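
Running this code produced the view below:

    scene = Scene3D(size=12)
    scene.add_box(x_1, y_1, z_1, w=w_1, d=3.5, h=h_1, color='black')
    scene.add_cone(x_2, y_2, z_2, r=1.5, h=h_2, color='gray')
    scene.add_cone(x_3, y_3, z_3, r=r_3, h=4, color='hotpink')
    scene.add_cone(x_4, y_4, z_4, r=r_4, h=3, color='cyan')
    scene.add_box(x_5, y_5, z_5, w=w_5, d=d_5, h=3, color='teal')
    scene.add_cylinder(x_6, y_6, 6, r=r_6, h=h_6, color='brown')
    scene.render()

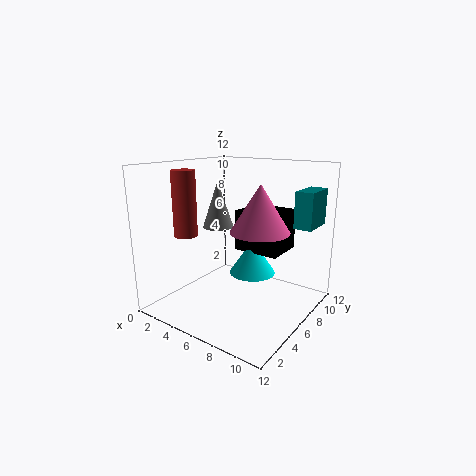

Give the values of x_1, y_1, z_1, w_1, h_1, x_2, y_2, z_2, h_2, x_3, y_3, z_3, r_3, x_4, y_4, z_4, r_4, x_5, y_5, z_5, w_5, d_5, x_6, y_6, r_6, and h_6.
x_1 = 5; y_1 = 7; z_1 = 4.5; w_1 = 4; h_1 = 3.5; x_2 = 1.5; y_2 = 9; z_2 = 5.5; h_2 = 4.5; x_3 = 7.5; y_3 = 7; z_3 = 6.5; r_3 = 2.5; x_4 = 6.5; y_4 = 7.5; z_4 = 2.5; r_4 = 2; x_5 = 10; y_5 = 8; z_5 = 7; w_5 = 1.5; d_5 = 3; x_6 = 2; y_6 = 4; r_6 = 1; h_6 = 5.5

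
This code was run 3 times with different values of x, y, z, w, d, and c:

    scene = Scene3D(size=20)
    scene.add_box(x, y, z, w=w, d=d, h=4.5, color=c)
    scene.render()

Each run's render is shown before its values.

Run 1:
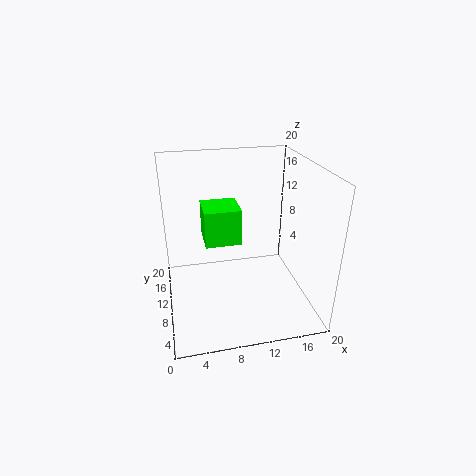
x = 5; y = 5.5; z = 11.5; w = 4.5; d = 4.5; c = 'lime'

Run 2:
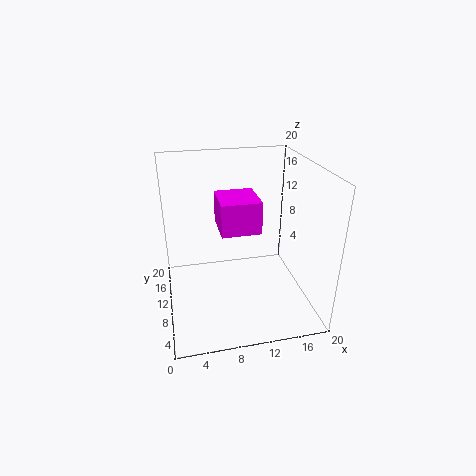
x = 7.5; y = 8.5; z = 11; w = 5.5; d = 6; c = 'magenta'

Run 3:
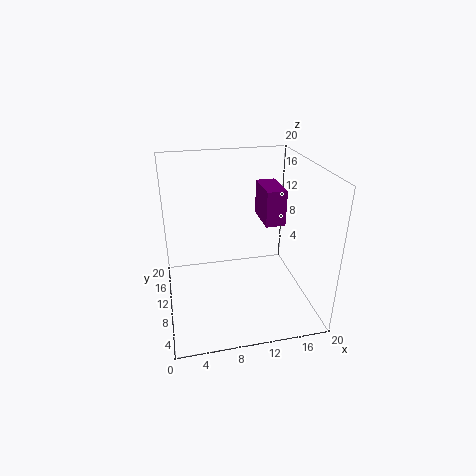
x = 12.5; y = 5.5; z = 13.5; w = 2.5; d = 5; c = 'purple'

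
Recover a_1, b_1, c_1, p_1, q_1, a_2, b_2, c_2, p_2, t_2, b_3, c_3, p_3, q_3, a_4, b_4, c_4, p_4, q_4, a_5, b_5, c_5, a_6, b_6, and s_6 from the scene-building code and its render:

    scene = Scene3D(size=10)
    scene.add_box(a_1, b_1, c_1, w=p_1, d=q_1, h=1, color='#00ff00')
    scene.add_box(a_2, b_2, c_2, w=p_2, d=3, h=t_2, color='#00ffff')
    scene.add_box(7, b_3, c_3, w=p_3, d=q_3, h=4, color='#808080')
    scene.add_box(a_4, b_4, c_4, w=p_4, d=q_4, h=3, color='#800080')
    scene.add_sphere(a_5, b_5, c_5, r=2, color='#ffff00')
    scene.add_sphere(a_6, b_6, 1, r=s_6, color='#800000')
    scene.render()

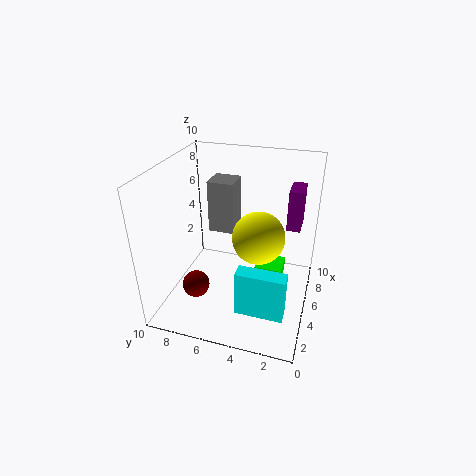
a_1 = 6, b_1 = 2, c_1 = 1, p_1 = 2, q_1 = 2, a_2 = 1, b_2 = 1, c_2 = 2, p_2 = 1, t_2 = 3, b_3 = 6, c_3 = 4, p_3 = 2, q_3 = 2, a_4 = 7, b_4 = 1, c_4 = 5, p_4 = 2, q_4 = 1, a_5 = 7, b_5 = 4, c_5 = 4, a_6 = 4, b_6 = 8, s_6 = 1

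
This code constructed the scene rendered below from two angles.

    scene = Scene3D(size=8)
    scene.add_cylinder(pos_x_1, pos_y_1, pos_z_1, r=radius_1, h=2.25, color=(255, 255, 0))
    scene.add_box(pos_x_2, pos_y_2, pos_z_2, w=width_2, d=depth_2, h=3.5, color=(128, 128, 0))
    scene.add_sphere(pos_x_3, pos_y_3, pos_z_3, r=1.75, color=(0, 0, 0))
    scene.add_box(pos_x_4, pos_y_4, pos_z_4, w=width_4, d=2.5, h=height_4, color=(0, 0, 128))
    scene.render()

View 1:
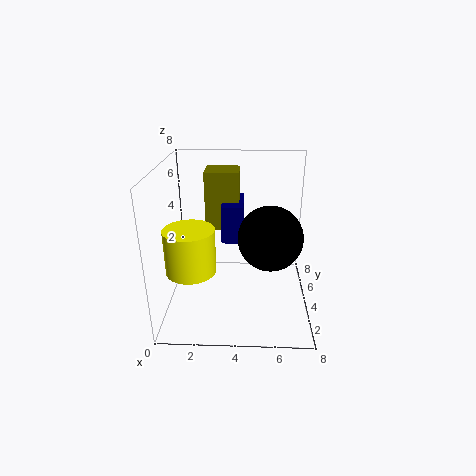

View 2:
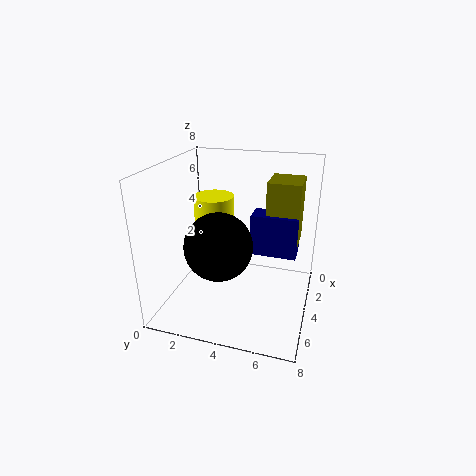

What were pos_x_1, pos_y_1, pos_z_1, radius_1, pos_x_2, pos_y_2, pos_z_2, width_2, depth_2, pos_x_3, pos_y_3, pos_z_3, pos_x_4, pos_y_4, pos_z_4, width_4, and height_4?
pos_x_1 = 1.75
pos_y_1 = 1.75
pos_z_1 = 3.25
radius_1 = 1.25
pos_x_2 = 2
pos_y_2 = 5.5
pos_z_2 = 3.75
width_2 = 2
depth_2 = 1.75
pos_x_3 = 5.75
pos_y_3 = 3.5
pos_z_3 = 4.25
pos_x_4 = 3
pos_y_4 = 4.75
pos_z_4 = 3.25
width_4 = 1.25
height_4 = 2.25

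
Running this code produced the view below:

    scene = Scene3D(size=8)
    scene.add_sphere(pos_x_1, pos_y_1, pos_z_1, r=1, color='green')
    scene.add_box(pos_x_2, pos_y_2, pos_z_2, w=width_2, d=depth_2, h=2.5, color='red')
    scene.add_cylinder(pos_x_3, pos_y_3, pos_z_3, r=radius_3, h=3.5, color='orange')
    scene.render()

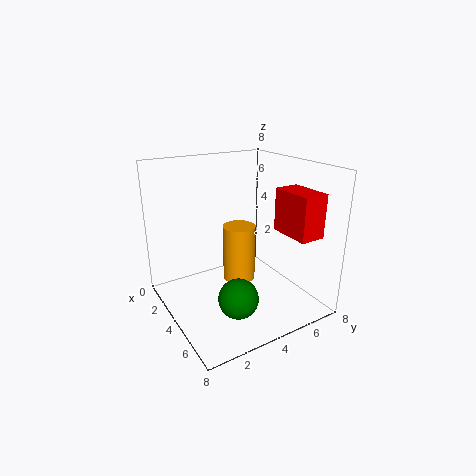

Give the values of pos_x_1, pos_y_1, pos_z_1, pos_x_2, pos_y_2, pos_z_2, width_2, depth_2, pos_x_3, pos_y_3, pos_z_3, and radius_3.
pos_x_1 = 6.5
pos_y_1 = 2.5
pos_z_1 = 2
pos_x_2 = 4
pos_y_2 = 6.5
pos_z_2 = 4
width_2 = 2.5
depth_2 = 1.5
pos_x_3 = 2.5
pos_y_3 = 5
pos_z_3 = 0.5
radius_3 = 1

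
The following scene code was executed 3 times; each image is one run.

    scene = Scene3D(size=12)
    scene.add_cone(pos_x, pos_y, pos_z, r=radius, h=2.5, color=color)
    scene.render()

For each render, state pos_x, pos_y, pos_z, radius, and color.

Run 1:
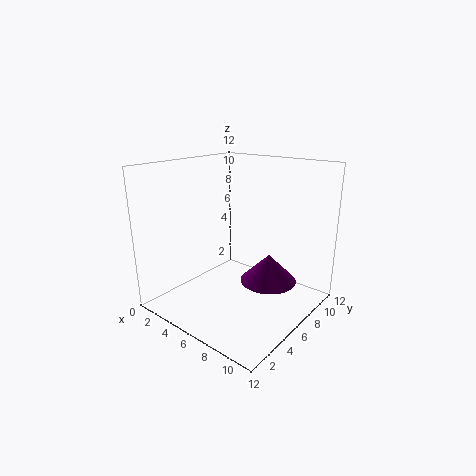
pos_x = 7.5, pos_y = 8.5, pos_z = 1.5, radius = 2.5, color = 'purple'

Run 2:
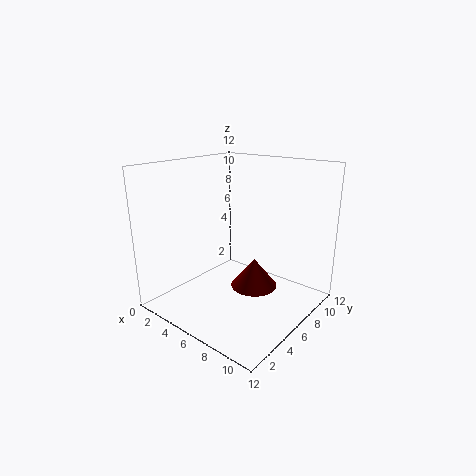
pos_x = 7, pos_y = 7, pos_z = 1.5, radius = 2, color = 'maroon'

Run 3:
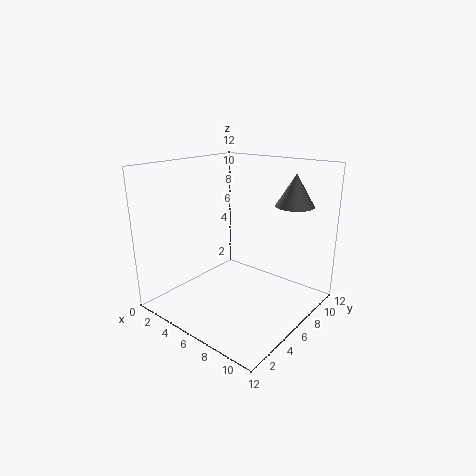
pos_x = 10, pos_y = 8, pos_z = 9, radius = 1.5, color = 'gray'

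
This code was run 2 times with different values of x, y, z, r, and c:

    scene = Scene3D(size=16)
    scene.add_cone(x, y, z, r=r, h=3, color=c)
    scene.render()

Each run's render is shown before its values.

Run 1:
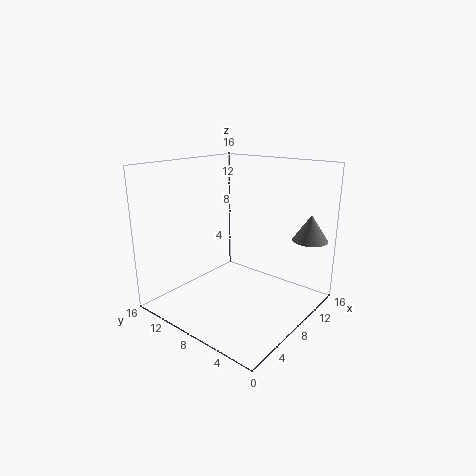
x = 13.5
y = 2
z = 7.5
r = 2
c = 'gray'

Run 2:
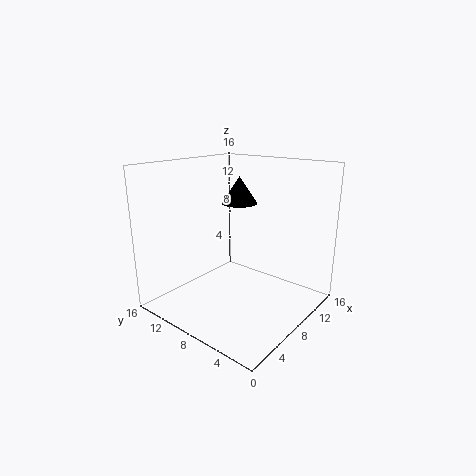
x = 9.5
y = 9
z = 11.5
r = 2
c = 'black'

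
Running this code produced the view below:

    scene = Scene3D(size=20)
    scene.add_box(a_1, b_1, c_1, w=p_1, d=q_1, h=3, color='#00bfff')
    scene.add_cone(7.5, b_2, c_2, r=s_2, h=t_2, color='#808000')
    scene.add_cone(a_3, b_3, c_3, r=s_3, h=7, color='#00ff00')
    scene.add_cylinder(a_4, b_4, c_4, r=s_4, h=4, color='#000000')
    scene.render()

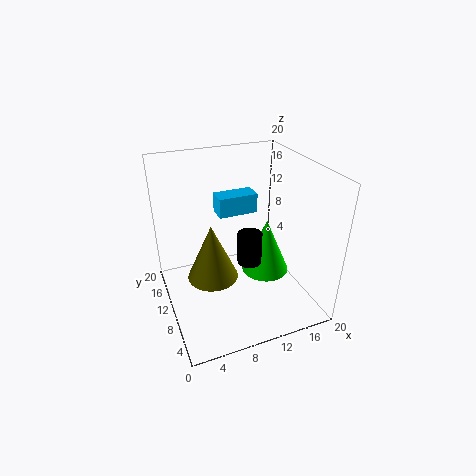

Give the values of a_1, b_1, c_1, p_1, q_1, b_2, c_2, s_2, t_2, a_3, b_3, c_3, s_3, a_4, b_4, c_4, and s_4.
a_1 = 9
b_1 = 14.5
c_1 = 11
p_1 = 6
q_1 = 3
b_2 = 14.5
c_2 = 1
s_2 = 4
t_2 = 9
a_3 = 12
b_3 = 5.5
c_3 = 7.5
s_3 = 3
a_4 = 9.5
b_4 = 5
c_4 = 9.5
s_4 = 1.5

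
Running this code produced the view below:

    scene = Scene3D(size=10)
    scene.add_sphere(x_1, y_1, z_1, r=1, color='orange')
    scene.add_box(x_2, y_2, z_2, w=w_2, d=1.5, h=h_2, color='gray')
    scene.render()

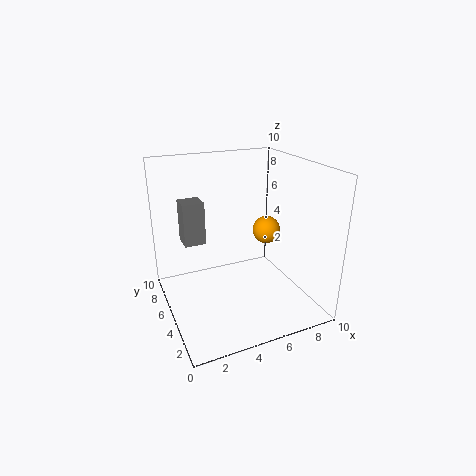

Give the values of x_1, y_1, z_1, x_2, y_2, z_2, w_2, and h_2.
x_1 = 7.5; y_1 = 5.5; z_1 = 5; x_2 = 1.5; y_2 = 6; z_2 = 4.5; w_2 = 1.5; h_2 = 3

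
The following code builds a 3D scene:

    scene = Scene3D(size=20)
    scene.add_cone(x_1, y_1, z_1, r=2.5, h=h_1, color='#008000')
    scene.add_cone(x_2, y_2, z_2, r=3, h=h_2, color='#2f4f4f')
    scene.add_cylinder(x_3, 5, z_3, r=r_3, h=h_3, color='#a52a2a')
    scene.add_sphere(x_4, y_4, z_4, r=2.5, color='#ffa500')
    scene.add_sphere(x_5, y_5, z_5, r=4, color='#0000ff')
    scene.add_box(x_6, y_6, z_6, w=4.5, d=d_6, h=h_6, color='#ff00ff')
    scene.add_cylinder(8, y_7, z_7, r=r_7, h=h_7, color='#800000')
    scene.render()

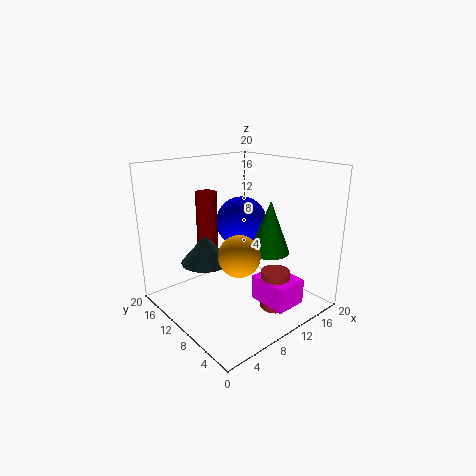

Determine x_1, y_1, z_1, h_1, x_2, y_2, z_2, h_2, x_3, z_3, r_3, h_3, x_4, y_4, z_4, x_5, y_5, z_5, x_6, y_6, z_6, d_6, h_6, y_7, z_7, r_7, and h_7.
x_1 = 10
y_1 = 4
z_1 = 10
h_1 = 6.5
x_2 = 3.5
y_2 = 8.5
z_2 = 9
h_2 = 3.5
x_3 = 12.5
z_3 = 0.5
r_3 = 2
h_3 = 5.5
x_4 = 5.5
y_4 = 4.5
z_4 = 10.5
x_5 = 15
y_5 = 15
z_5 = 10
x_6 = 10.5
y_6 = 2
z_6 = 1.5
d_6 = 5.5
h_6 = 3.5
y_7 = 14.5
z_7 = 6
r_7 = 1.5
h_7 = 10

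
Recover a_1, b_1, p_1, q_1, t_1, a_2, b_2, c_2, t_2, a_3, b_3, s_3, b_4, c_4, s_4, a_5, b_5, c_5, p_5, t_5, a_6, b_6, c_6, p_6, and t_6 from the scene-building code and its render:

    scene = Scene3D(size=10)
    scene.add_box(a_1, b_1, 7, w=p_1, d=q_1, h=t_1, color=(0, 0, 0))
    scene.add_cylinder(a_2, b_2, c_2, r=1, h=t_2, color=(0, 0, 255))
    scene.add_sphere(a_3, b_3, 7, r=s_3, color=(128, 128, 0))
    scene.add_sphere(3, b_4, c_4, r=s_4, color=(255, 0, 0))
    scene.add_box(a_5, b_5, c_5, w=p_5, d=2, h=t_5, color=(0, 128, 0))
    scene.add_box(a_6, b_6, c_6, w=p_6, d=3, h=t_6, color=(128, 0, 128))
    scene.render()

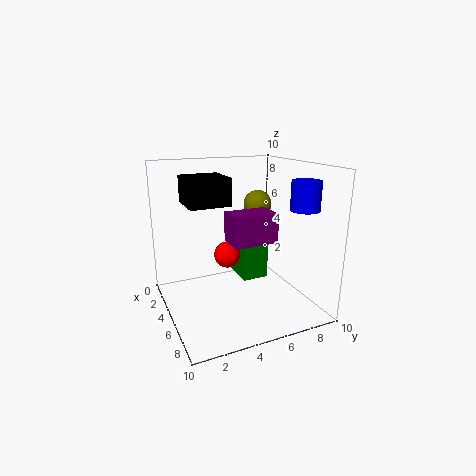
a_1 = 1, b_1 = 2, p_1 = 3, q_1 = 3, t_1 = 2, a_2 = 7, b_2 = 9, c_2 = 7, t_2 = 2, a_3 = 4, b_3 = 7, s_3 = 1, b_4 = 5, c_4 = 3, s_4 = 1, a_5 = 1, b_5 = 6, c_5 = 1, p_5 = 3, t_5 = 4, a_6 = 5, b_6 = 4, c_6 = 5, p_6 = 2, t_6 = 2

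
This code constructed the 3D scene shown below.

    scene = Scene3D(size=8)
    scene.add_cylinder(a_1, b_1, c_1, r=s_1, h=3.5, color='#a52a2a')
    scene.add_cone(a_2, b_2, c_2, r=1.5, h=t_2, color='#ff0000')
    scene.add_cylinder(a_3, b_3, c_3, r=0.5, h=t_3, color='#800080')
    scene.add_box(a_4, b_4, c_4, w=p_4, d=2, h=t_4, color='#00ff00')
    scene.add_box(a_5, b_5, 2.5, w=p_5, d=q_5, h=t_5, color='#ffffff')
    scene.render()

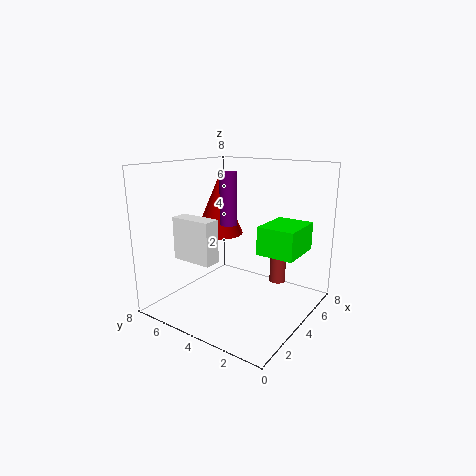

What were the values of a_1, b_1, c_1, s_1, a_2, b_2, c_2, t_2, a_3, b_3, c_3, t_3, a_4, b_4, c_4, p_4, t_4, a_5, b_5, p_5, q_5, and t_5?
a_1 = 7; b_1 = 3; c_1 = 0.5; s_1 = 0.5; a_2 = 5.5; b_2 = 6.5; c_2 = 3.5; t_2 = 3.5; a_3 = 4.5; b_3 = 5; c_3 = 4.5; t_3 = 3; a_4 = 3.5; b_4 = 0.5; c_4 = 3.5; p_4 = 2.5; t_4 = 1.5; a_5 = 2.5; b_5 = 5; p_5 = 1; q_5 = 2.5; t_5 = 2.5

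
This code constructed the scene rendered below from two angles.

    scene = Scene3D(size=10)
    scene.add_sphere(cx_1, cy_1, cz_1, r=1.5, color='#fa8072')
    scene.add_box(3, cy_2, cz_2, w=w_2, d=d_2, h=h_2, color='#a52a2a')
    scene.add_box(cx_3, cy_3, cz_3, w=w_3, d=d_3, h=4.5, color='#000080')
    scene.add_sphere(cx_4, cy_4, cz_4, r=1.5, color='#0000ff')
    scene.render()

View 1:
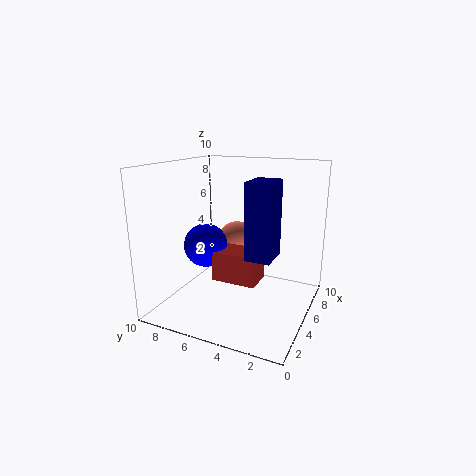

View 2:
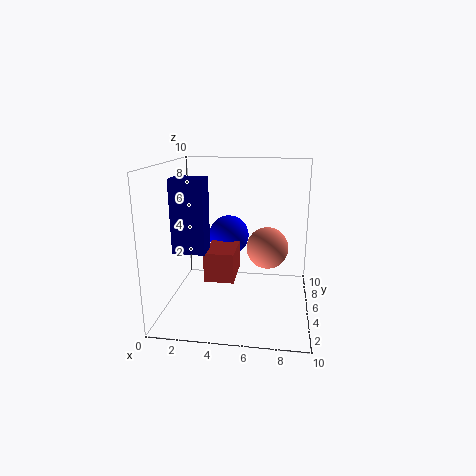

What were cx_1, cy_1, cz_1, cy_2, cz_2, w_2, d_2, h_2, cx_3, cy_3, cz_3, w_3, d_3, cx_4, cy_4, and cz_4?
cx_1 = 7; cy_1 = 6; cz_1 = 4; cy_2 = 3; cz_2 = 2.5; w_2 = 2; d_2 = 3; h_2 = 2; cx_3 = 1.5; cy_3 = 1.5; cz_3 = 5; w_3 = 2; d_3 = 1.5; cx_4 = 4; cy_4 = 7; cz_4 = 4.5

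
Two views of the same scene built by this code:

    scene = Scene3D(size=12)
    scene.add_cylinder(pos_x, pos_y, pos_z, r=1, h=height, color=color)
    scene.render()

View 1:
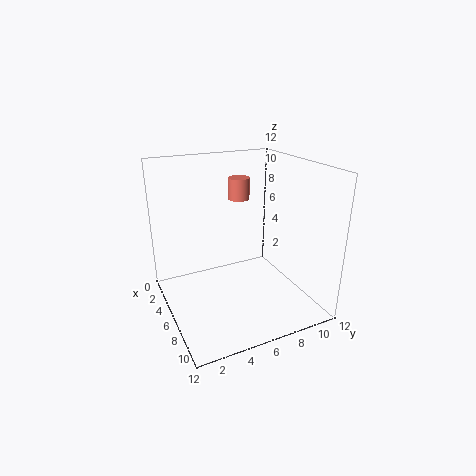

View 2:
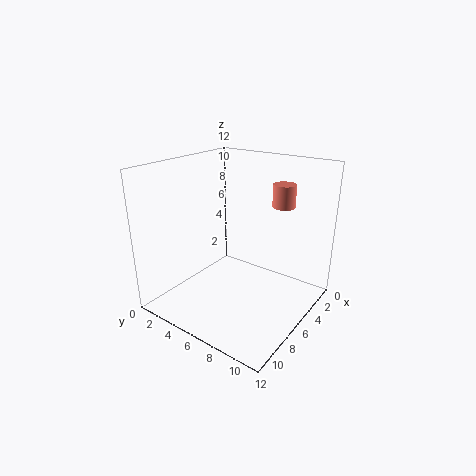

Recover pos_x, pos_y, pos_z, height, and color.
pos_x = 2; pos_y = 8; pos_z = 8; height = 2; color = 'salmon'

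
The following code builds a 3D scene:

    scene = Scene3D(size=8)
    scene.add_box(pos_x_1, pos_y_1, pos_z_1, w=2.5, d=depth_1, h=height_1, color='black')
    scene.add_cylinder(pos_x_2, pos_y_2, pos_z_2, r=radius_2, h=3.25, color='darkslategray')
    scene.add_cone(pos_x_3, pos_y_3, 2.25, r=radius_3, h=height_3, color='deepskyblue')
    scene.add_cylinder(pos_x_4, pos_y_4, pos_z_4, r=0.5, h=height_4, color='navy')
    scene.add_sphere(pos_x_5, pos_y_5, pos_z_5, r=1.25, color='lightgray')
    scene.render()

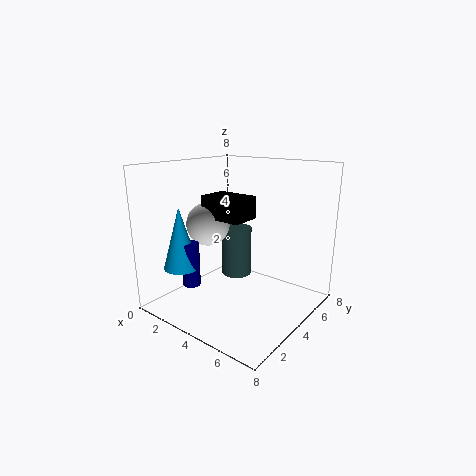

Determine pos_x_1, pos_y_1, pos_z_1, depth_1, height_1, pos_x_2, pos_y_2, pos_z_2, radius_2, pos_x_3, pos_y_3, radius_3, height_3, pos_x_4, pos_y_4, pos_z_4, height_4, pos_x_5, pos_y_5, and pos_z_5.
pos_x_1 = 2, pos_y_1 = 3.25, pos_z_1 = 5, depth_1 = 1.75, height_1 = 1.25, pos_x_2 = 1.75, pos_y_2 = 6.75, pos_z_2 = 0.25, radius_2 = 1, pos_x_3 = 1.5, pos_y_3 = 2, radius_3 = 1, height_3 = 3.5, pos_x_4 = 2, pos_y_4 = 2.25, pos_z_4 = 1.25, height_4 = 2.5, pos_x_5 = 2, pos_y_5 = 3.75, pos_z_5 = 4.5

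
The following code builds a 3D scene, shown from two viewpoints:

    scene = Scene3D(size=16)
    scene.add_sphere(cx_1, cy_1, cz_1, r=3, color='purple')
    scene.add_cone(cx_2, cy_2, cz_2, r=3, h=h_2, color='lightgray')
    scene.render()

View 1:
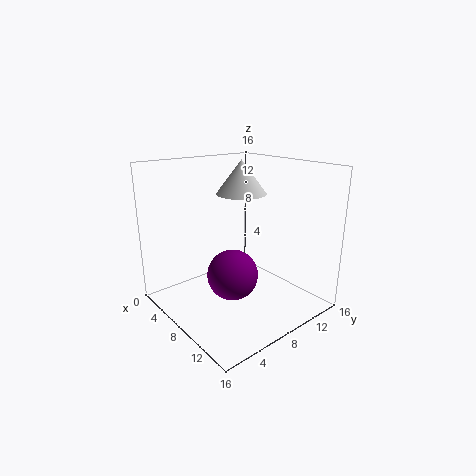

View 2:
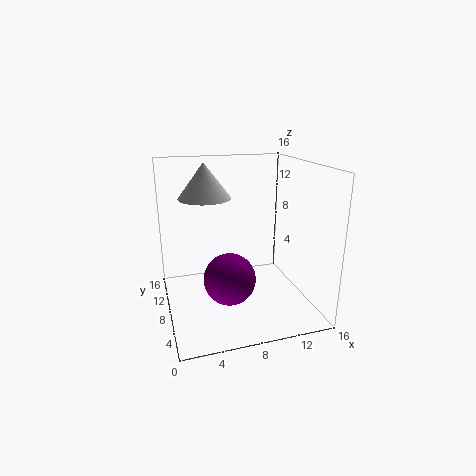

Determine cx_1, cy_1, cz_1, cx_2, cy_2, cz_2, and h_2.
cx_1 = 7
cy_1 = 8
cz_1 = 3
cx_2 = 5
cy_2 = 11
cz_2 = 12
h_2 = 4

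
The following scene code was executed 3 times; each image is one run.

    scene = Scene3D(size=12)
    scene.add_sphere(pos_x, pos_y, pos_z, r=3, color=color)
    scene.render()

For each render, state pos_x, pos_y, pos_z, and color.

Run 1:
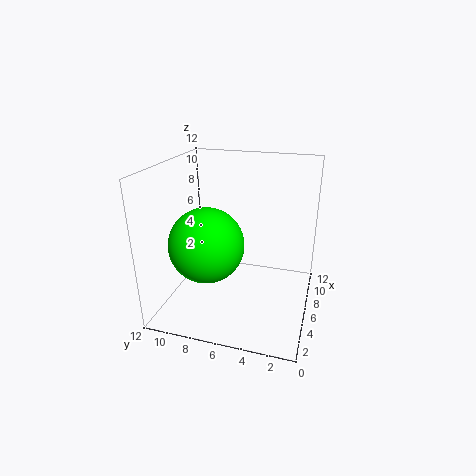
pos_x = 4; pos_y = 8; pos_z = 6; color = 'lime'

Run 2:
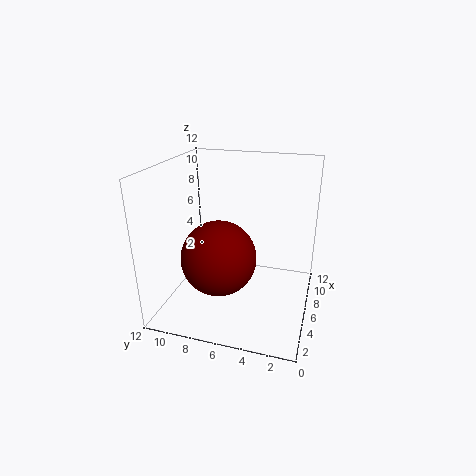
pos_x = 4; pos_y = 7; pos_z = 5; color = 'maroon'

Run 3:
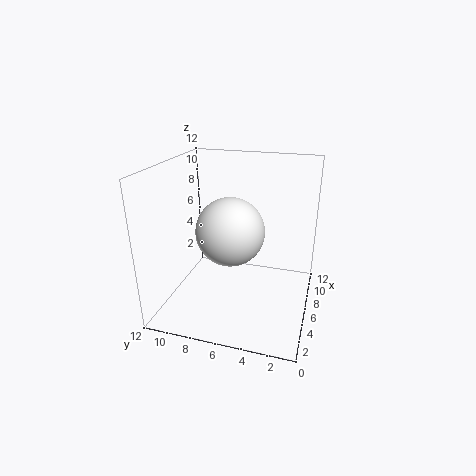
pos_x = 7; pos_y = 7; pos_z = 6; color = 'white'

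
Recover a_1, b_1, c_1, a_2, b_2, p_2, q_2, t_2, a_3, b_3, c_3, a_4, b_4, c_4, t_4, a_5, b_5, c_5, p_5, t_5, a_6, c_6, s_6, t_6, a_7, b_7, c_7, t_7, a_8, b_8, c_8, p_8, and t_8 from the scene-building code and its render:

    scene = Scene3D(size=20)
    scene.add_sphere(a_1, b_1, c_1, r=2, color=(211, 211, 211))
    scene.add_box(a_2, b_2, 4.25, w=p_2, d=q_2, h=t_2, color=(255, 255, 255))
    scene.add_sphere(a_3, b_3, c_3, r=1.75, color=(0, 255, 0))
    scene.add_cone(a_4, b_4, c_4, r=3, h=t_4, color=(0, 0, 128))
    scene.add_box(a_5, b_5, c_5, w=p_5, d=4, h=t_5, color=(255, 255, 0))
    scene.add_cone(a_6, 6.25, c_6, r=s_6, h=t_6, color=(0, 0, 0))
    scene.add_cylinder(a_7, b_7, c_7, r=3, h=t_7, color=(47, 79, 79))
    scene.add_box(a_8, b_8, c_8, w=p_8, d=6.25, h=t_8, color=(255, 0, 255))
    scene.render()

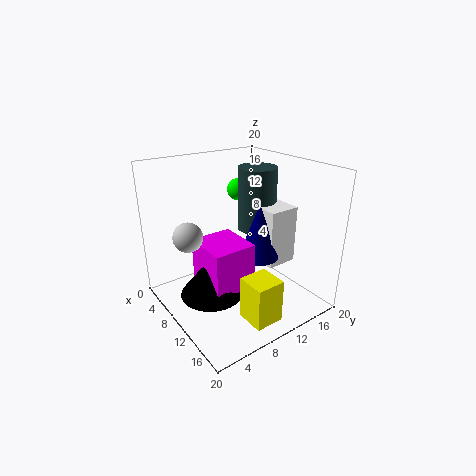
a_1 = 7.75
b_1 = 3.5
c_1 = 11
a_2 = 6.25
b_2 = 14.75
p_2 = 5.5
q_2 = 4.75
t_2 = 8.75
a_3 = 2.75
b_3 = 15.25
c_3 = 14.25
a_4 = 9.75
b_4 = 14
c_4 = 5.75
t_4 = 8.25
a_5 = 14
b_5 = 7.5
c_5 = 0.5
p_5 = 4
t_5 = 6
a_6 = 8.75
c_6 = 1.75
s_6 = 4.5
t_6 = 5.75
a_7 = 6
b_7 = 16.5
c_7 = 8.5
t_7 = 9.75
a_8 = 5.25
b_8 = 5.25
c_8 = 2.5
p_8 = 6.75
t_8 = 6.75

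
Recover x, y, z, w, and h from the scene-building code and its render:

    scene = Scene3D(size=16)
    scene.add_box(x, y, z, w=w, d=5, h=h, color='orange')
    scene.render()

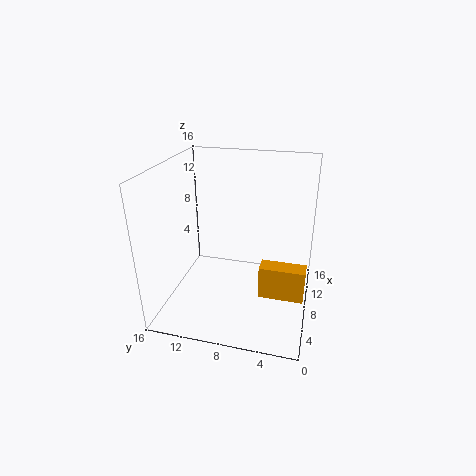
x = 6.25, y = 0.25, z = 1.75, w = 2, h = 3.75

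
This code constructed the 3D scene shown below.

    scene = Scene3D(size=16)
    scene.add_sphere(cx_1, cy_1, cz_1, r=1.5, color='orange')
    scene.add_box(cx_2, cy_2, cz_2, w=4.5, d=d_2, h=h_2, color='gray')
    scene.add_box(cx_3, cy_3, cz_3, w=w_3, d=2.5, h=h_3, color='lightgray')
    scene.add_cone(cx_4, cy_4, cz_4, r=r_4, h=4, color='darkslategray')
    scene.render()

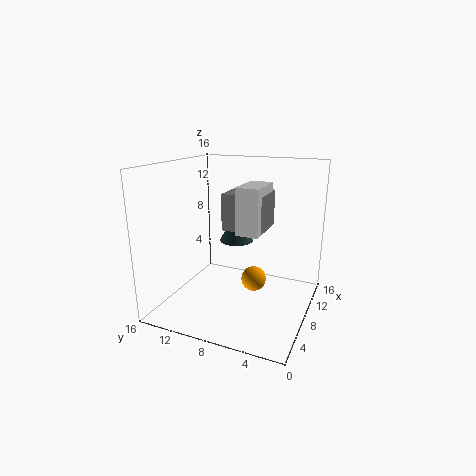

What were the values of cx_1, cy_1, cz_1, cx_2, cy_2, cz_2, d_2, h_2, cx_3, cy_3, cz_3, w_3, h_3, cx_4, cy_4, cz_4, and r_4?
cx_1 = 10.5; cy_1 = 7; cz_1 = 2; cx_2 = 7; cy_2 = 5; cz_2 = 9; d_2 = 4.5; h_2 = 4; cx_3 = 6; cy_3 = 5; cz_3 = 9; w_3 = 4.5; h_3 = 5; cx_4 = 11; cy_4 = 9.5; cz_4 = 6.5; r_4 = 2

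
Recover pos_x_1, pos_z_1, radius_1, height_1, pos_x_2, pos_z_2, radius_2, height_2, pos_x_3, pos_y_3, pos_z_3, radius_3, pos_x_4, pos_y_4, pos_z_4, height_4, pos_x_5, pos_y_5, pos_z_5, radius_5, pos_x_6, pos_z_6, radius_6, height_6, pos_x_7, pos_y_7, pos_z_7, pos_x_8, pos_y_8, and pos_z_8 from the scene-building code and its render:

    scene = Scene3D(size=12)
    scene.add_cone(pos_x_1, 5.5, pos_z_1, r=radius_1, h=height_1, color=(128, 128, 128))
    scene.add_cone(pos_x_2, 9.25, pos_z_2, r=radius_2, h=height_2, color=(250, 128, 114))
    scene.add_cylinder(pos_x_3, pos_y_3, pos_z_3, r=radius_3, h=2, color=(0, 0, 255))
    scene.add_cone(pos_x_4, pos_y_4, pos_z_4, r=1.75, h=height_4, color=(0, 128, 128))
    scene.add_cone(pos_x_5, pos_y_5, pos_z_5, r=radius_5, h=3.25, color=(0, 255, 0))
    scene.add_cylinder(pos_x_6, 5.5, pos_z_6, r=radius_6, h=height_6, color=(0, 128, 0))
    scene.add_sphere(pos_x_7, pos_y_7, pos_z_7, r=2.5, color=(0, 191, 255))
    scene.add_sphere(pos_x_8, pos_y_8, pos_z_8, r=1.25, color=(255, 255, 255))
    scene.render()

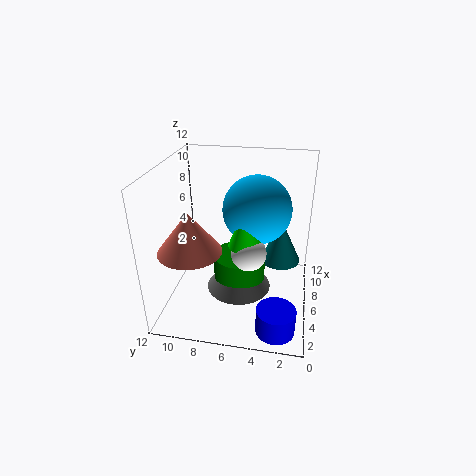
pos_x_1 = 3.75; pos_z_1 = 3; radius_1 = 2.5; height_1 = 3.25; pos_x_2 = 3.25; pos_z_2 = 6; radius_2 = 2.5; height_2 = 3.25; pos_x_3 = 1.5; pos_y_3 = 2.25; pos_z_3 = 0.75; radius_3 = 1.5; pos_x_4 = 7.75; pos_y_4 = 2.5; pos_z_4 = 3.25; height_4 = 3.75; pos_x_5 = 2.5; pos_y_5 = 4.75; pos_z_5 = 7.5; radius_5 = 1.25; pos_x_6 = 4; pos_z_6 = 2.75; radius_6 = 2; height_6 = 3; pos_x_7 = 4.25; pos_y_7 = 4.25; pos_z_7 = 9.5; pos_x_8 = 2.25; pos_y_8 = 4.5; pos_z_8 = 7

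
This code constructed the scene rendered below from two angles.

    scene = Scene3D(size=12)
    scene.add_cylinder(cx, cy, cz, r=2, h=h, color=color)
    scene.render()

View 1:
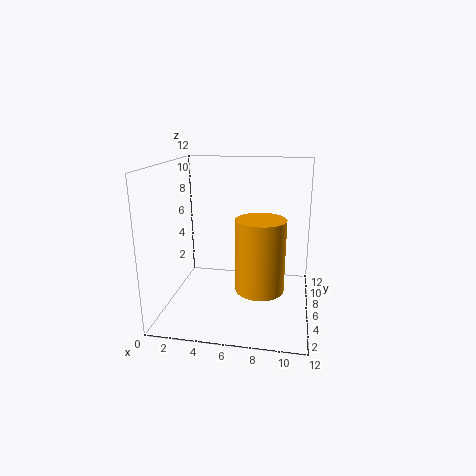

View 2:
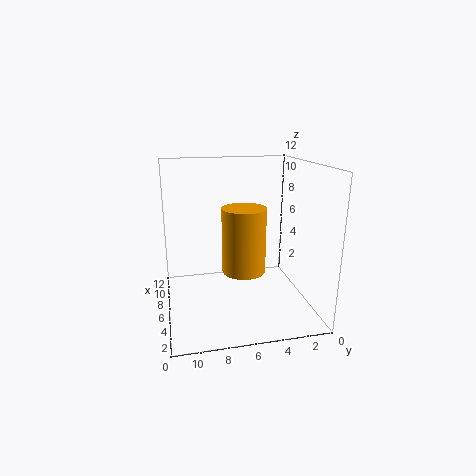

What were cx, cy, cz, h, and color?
cx = 8
cy = 5
cz = 2
h = 6
color = 'orange'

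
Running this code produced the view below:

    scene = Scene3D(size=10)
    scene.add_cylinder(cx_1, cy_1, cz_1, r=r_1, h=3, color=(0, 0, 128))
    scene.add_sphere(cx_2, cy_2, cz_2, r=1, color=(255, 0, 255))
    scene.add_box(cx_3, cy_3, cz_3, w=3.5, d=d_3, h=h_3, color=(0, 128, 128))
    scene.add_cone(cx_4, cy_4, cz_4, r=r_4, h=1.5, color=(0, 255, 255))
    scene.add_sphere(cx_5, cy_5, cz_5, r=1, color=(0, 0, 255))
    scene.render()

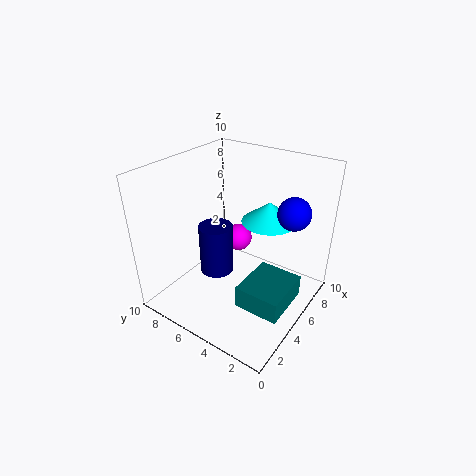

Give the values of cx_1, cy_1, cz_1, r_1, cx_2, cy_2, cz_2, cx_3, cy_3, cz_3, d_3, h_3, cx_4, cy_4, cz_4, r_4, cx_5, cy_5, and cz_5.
cx_1 = 2
cy_1 = 4.5
cz_1 = 4.5
r_1 = 1
cx_2 = 6.5
cy_2 = 6
cz_2 = 4
cx_3 = 2.5
cy_3 = 0.5
cz_3 = 1.5
d_3 = 3
h_3 = 1.5
cx_4 = 7.5
cy_4 = 4
cz_4 = 5.5
r_4 = 2
cx_5 = 5
cy_5 = 1
cz_5 = 8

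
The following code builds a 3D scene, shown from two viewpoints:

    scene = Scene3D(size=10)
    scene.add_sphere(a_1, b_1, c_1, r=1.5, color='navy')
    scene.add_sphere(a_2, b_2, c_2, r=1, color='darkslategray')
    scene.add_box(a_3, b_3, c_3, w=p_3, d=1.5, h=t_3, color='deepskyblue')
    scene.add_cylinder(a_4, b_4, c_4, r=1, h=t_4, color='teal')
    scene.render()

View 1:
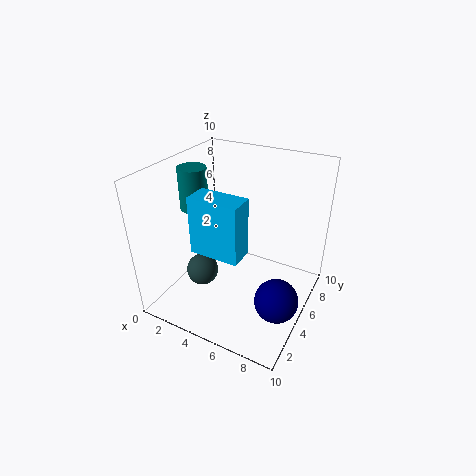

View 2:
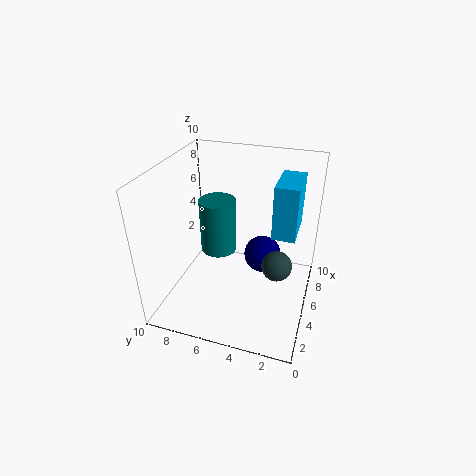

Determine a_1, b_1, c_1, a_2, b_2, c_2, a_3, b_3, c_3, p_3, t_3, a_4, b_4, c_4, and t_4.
a_1 = 8.5, b_1 = 4, c_1 = 1.5, a_2 = 4, b_2 = 2, c_2 = 4, a_3 = 4, b_3 = 1, c_3 = 6, p_3 = 3, t_3 = 3.5, a_4 = 1.5, b_4 = 5, c_4 = 6.5, t_4 = 3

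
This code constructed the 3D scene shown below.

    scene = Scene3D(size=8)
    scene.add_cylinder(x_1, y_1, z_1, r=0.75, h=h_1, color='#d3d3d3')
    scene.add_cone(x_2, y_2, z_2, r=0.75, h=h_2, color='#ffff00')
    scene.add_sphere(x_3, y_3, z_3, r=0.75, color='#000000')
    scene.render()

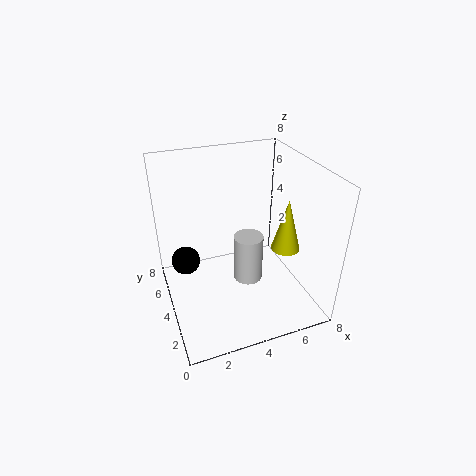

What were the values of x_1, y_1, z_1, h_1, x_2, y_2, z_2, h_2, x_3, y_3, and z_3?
x_1 = 4, y_1 = 2.5, z_1 = 2.5, h_1 = 2.5, x_2 = 6, y_2 = 2.25, z_2 = 4, h_2 = 2.75, x_3 = 1, y_3 = 4, z_3 = 3.25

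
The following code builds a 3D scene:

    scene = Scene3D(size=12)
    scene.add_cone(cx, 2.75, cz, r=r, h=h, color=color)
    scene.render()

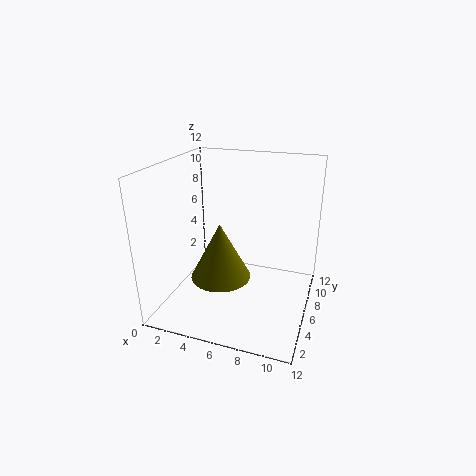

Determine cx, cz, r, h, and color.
cx = 5.75; cz = 4.25; r = 2.25; h = 4.25; color = 'olive'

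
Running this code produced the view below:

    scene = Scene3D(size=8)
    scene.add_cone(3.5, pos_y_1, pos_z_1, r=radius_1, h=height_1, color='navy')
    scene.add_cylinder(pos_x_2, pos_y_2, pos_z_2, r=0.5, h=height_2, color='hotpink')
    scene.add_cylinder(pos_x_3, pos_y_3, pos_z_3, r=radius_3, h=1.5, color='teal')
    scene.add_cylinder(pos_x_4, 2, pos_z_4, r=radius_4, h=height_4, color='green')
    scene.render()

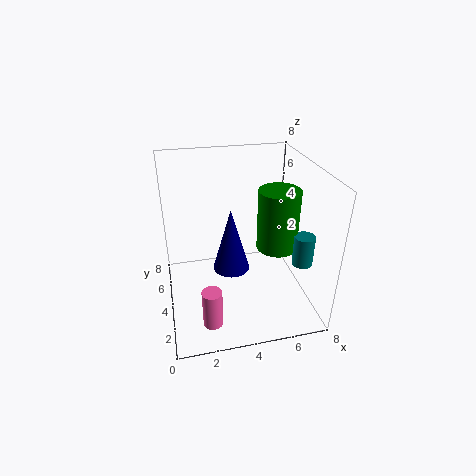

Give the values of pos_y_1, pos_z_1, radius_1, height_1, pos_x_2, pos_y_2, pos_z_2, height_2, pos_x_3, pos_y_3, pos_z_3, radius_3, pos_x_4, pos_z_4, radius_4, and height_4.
pos_y_1 = 3.5, pos_z_1 = 2.5, radius_1 = 1, height_1 = 3.5, pos_x_2 = 2, pos_y_2 = 1, pos_z_2 = 1, height_2 = 2, pos_x_3 = 6.5, pos_y_3 = 1, pos_z_3 = 4, radius_3 = 0.5, pos_x_4 = 5.5, pos_z_4 = 4.5, radius_4 = 1, height_4 = 3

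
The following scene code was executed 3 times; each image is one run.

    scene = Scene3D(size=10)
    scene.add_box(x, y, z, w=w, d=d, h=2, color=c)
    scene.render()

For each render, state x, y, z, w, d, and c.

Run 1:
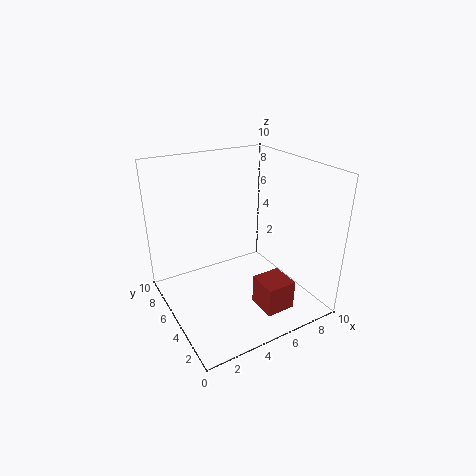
x = 5; y = 1; z = 1; w = 2; d = 2; c = 'brown'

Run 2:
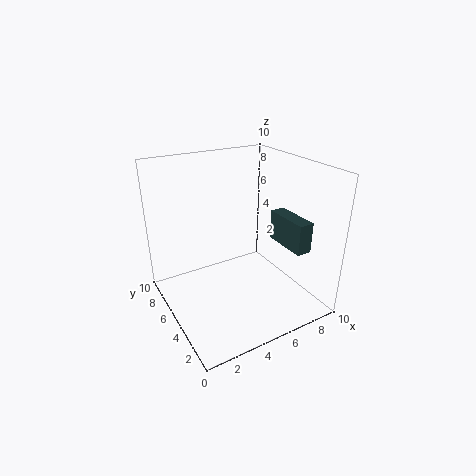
x = 7; y = 1; z = 5; w = 1; d = 3; c = 'darkslategray'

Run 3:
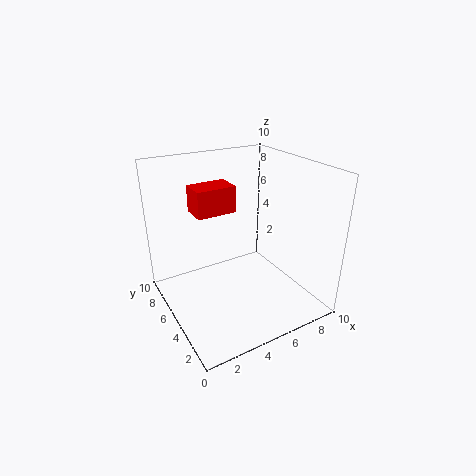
x = 3; y = 7; z = 6; w = 3; d = 2; c = 'red'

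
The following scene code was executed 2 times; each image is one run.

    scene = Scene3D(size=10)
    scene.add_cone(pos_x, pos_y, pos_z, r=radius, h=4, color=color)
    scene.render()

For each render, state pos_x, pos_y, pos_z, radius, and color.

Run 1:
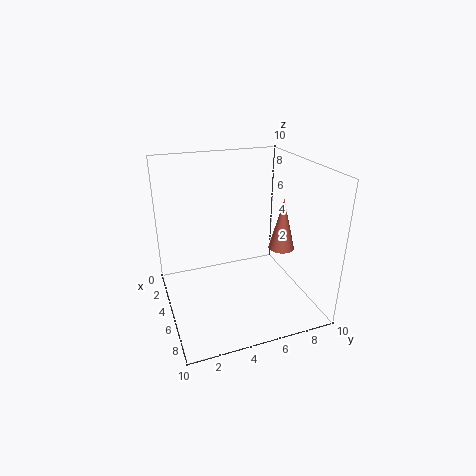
pos_x = 4, pos_y = 9, pos_z = 3, radius = 1, color = 'salmon'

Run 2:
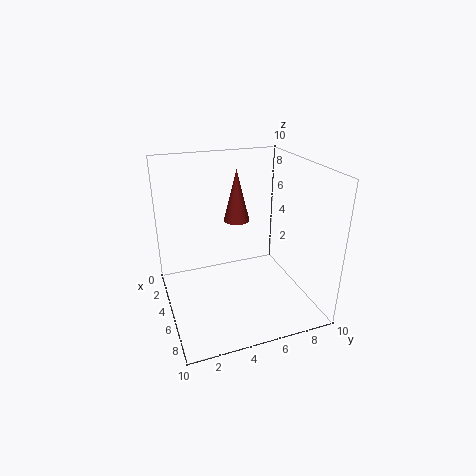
pos_x = 2, pos_y = 6, pos_z = 5, radius = 1, color = 'brown'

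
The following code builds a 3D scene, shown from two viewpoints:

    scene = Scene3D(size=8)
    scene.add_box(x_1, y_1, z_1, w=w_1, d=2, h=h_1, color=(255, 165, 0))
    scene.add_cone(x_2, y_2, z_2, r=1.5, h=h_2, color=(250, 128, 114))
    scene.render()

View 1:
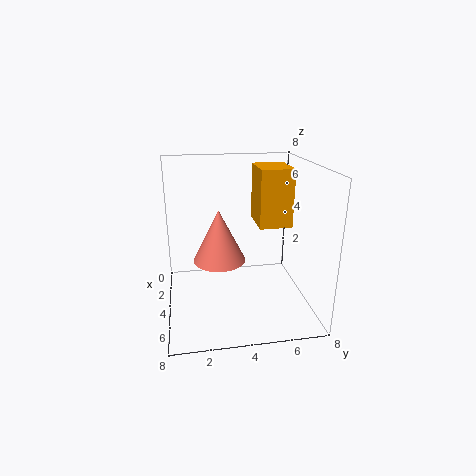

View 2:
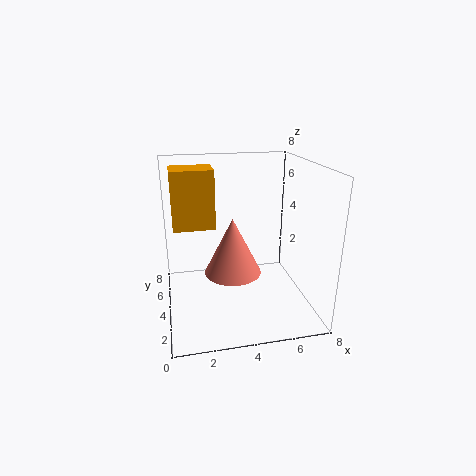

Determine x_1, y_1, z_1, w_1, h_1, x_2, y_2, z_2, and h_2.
x_1 = 0.5
y_1 = 5.5
z_1 = 4
w_1 = 2.5
h_1 = 3.5
x_2 = 3.5
y_2 = 3
z_2 = 2.5
h_2 = 3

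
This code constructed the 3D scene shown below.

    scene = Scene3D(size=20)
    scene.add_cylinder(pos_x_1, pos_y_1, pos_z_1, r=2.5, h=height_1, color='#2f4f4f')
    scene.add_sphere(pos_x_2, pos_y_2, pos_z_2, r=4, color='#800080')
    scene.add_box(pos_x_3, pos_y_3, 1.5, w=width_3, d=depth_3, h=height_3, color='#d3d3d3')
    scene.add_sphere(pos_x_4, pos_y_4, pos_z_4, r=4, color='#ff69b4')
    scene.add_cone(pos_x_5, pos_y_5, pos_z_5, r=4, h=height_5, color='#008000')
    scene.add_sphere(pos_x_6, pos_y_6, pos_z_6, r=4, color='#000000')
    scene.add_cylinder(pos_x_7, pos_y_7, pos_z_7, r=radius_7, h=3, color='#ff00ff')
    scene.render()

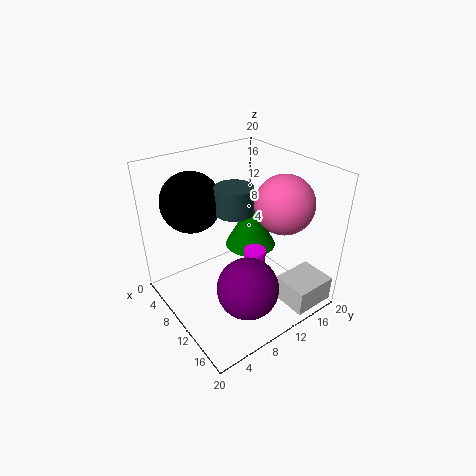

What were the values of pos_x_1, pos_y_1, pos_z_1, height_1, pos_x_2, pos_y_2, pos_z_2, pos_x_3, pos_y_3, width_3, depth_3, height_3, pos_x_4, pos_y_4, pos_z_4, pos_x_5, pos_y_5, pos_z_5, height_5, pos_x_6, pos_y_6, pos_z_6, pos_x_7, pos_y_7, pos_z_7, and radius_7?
pos_x_1 = 10.5; pos_y_1 = 9; pos_z_1 = 14.5; height_1 = 3.5; pos_x_2 = 15.5; pos_y_2 = 7.5; pos_z_2 = 6; pos_x_3 = 15; pos_y_3 = 13; width_3 = 5; depth_3 = 6; height_3 = 3.5; pos_x_4 = 13.5; pos_y_4 = 15; pos_z_4 = 15; pos_x_5 = 6; pos_y_5 = 15.5; pos_z_5 = 5; height_5 = 7.5; pos_x_6 = 6.5; pos_y_6 = 5; pos_z_6 = 15.5; pos_x_7 = 12.5; pos_y_7 = 11; pos_z_7 = 6; radius_7 = 1.5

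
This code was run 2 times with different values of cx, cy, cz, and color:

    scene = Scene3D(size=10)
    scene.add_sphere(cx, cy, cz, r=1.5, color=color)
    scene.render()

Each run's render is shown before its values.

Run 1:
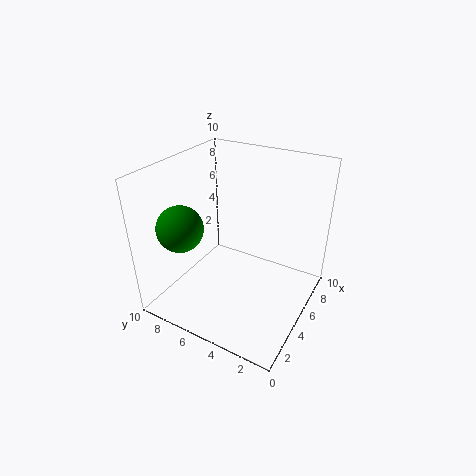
cx = 2
cy = 7.5
cz = 6.5
color = 'green'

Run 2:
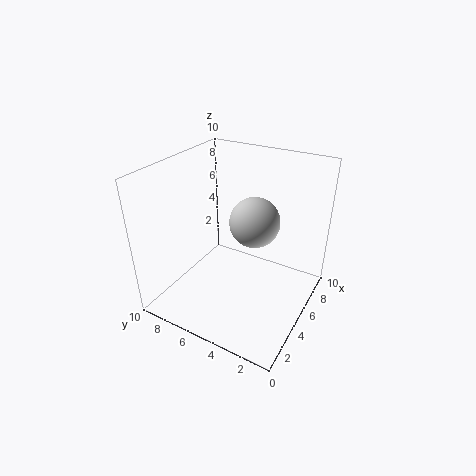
cx = 3.5
cy = 3
cz = 7.5
color = 'lightgray'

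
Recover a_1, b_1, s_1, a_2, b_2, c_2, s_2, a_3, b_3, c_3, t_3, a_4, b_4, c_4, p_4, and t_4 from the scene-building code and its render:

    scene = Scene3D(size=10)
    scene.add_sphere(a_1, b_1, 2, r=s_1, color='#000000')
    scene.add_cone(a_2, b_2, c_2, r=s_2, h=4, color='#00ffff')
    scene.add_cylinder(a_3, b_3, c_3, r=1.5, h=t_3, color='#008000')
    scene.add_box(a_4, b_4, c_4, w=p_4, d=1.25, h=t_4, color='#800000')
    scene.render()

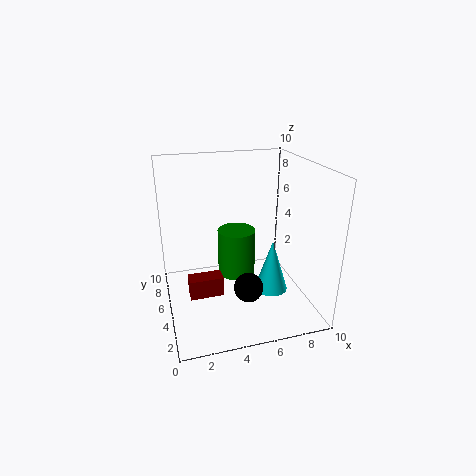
a_1 = 5.25, b_1 = 3.25, s_1 = 1, a_2 = 7.75, b_2 = 5.25, c_2 = 0.25, s_2 = 1.25, a_3 = 5.75, b_3 = 8, c_3 = 0.5, t_3 = 3.75, a_4 = 1.5, b_4 = 5.25, c_4 = 0.25, p_4 = 2.5, t_4 = 1.5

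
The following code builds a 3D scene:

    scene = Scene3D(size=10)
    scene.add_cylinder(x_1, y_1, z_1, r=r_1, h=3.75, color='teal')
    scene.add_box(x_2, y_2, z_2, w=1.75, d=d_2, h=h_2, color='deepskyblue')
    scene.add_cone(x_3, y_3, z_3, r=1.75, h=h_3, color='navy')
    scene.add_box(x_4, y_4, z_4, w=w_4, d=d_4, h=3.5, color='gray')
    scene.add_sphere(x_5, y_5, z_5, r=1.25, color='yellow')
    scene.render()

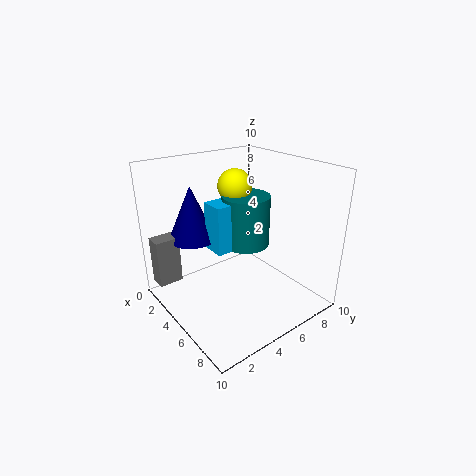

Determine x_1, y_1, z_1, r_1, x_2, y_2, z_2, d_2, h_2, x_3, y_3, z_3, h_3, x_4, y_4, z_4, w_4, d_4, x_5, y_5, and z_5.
x_1 = 4; y_1 = 6.5; z_1 = 3.75; r_1 = 1.75; x_2 = 2.75; y_2 = 3.75; z_2 = 3.75; d_2 = 2.75; h_2 = 3.5; x_3 = 1.75; y_3 = 3.25; z_3 = 4.25; h_3 = 4; x_4 = 0.75; y_4 = 0.25; z_4 = 1.25; w_4 = 1.25; d_4 = 1.75; x_5 = 3; y_5 = 6.25; z_5 = 8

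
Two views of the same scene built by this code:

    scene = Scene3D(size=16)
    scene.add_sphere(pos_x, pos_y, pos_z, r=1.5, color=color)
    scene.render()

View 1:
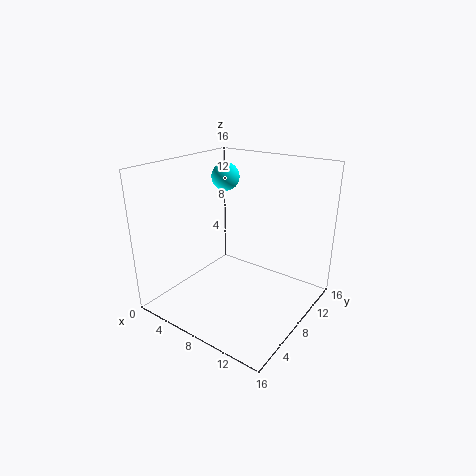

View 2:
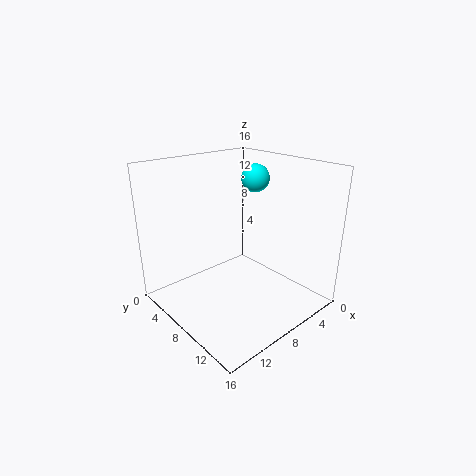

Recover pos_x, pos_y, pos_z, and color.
pos_x = 6; pos_y = 8.5; pos_z = 14.5; color = 'cyan'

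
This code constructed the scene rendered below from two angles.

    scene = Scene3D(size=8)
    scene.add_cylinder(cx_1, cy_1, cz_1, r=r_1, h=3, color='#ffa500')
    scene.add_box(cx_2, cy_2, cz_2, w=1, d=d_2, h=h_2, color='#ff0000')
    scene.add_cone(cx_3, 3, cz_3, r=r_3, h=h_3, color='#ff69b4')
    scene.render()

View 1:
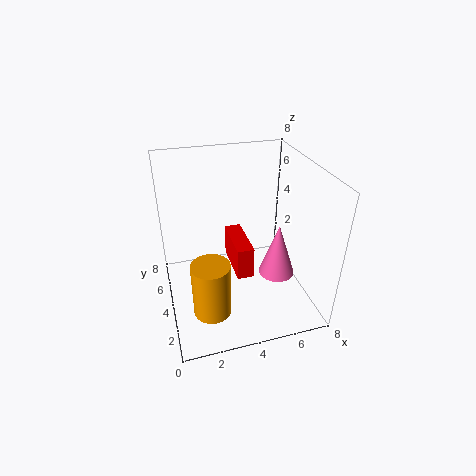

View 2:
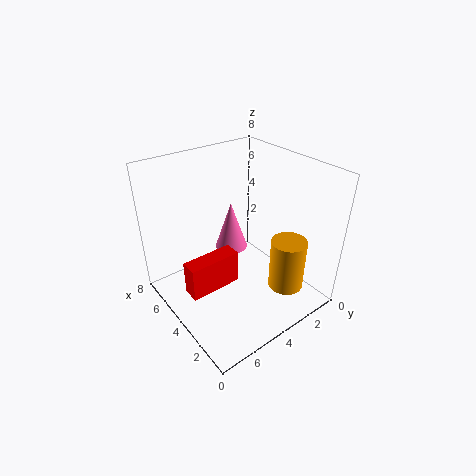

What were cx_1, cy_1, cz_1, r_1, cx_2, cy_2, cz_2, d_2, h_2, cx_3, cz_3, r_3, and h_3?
cx_1 = 2, cy_1 = 2, cz_1 = 1, r_1 = 1, cx_2 = 4, cy_2 = 4, cz_2 = 1, d_2 = 3, h_2 = 2, cx_3 = 6, cz_3 = 2, r_3 = 1, h_3 = 3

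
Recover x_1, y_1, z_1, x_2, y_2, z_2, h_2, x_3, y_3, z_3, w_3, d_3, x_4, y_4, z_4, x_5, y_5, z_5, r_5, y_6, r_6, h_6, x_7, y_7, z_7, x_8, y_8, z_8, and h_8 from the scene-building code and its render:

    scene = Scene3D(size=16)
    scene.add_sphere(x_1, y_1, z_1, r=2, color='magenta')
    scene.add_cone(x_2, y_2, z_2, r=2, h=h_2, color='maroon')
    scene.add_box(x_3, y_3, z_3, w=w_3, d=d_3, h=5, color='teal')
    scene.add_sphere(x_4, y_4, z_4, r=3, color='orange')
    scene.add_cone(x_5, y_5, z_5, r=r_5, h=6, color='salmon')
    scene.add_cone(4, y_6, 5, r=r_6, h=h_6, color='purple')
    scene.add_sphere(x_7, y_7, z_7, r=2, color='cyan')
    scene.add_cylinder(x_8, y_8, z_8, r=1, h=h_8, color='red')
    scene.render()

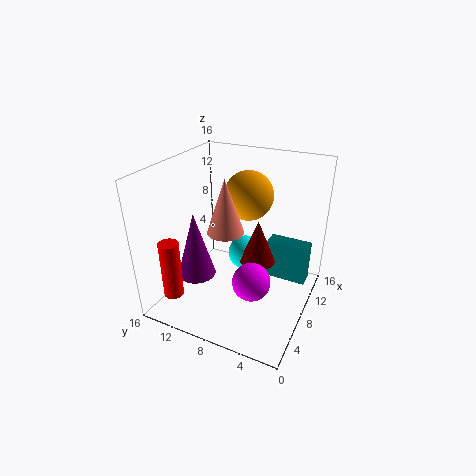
x_1 = 5; y_1 = 5; z_1 = 5; x_2 = 9; y_2 = 6; z_2 = 5; h_2 = 5; x_3 = 12; y_3 = 1; z_3 = 1; w_3 = 2; d_3 = 5; x_4 = 13; y_4 = 9; z_4 = 11; x_5 = 7; y_5 = 9; z_5 = 9; r_5 = 2; y_6 = 11; r_6 = 2; h_6 = 7; x_7 = 10; y_7 = 8; z_7 = 5; x_8 = 1; y_8 = 12; z_8 = 4; h_8 = 6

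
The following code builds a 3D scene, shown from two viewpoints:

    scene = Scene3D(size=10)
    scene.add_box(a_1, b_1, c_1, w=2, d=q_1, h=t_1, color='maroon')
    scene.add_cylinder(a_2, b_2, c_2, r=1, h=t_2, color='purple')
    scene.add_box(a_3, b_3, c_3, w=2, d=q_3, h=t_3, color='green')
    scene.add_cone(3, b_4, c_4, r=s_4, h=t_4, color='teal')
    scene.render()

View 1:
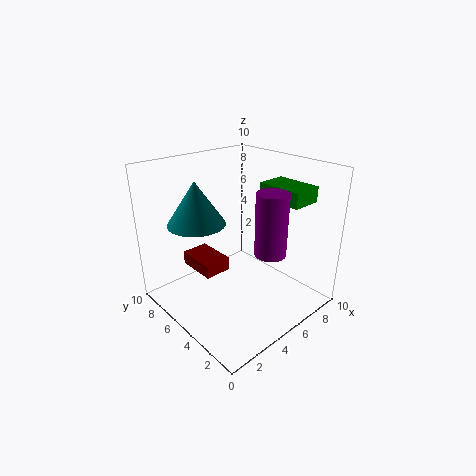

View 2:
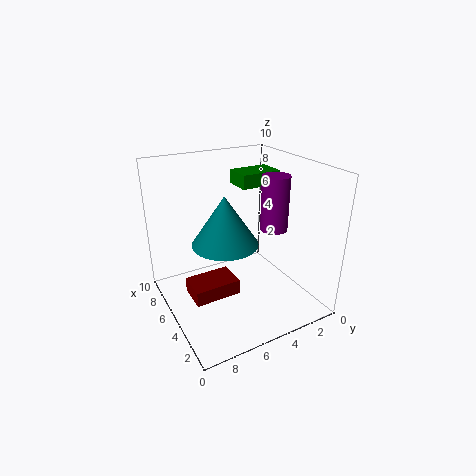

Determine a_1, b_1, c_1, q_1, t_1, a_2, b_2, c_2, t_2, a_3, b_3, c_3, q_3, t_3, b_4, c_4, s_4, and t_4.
a_1 = 3; b_1 = 6; c_1 = 2; q_1 = 3; t_1 = 1; a_2 = 5; b_2 = 2; c_2 = 5; t_2 = 4; a_3 = 6; b_3 = 1; c_3 = 8; q_3 = 3; t_3 = 1; b_4 = 7; c_4 = 6; s_4 = 2; t_4 = 3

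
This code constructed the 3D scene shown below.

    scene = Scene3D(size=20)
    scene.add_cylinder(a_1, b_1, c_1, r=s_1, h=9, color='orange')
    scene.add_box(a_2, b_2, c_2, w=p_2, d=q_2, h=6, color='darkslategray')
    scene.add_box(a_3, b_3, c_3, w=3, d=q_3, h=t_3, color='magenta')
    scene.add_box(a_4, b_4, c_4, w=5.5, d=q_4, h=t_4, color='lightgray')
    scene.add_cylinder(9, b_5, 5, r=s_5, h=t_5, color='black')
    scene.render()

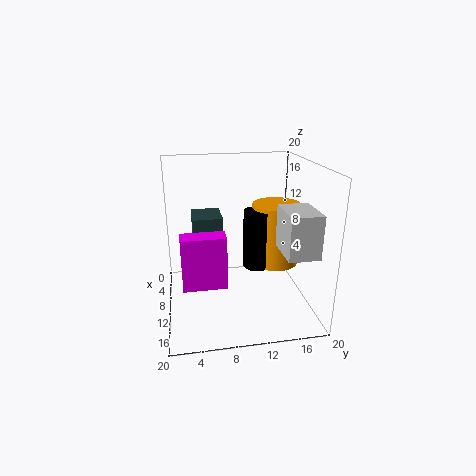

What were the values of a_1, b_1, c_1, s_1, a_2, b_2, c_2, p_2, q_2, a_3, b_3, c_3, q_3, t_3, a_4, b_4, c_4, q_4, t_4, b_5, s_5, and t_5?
a_1 = 8, b_1 = 16, c_1 = 5, s_1 = 3.5, a_2 = 0.5, b_2 = 4, c_2 = 5.5, p_2 = 5.5, q_2 = 4.5, a_3 = 7, b_3 = 2, c_3 = 2, q_3 = 6.5, t_3 = 8, a_4 = 13, b_4 = 14.5, c_4 = 10, q_4 = 4, t_4 = 5.5, b_5 = 13, s_5 = 2, t_5 = 8.5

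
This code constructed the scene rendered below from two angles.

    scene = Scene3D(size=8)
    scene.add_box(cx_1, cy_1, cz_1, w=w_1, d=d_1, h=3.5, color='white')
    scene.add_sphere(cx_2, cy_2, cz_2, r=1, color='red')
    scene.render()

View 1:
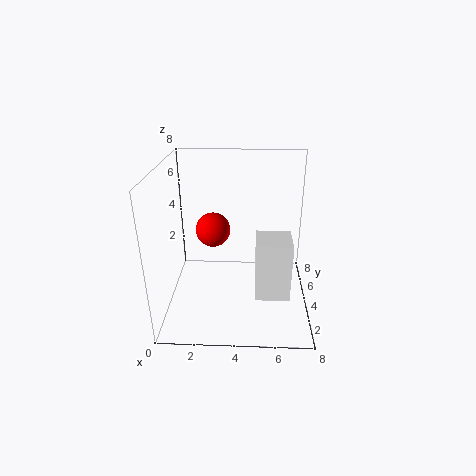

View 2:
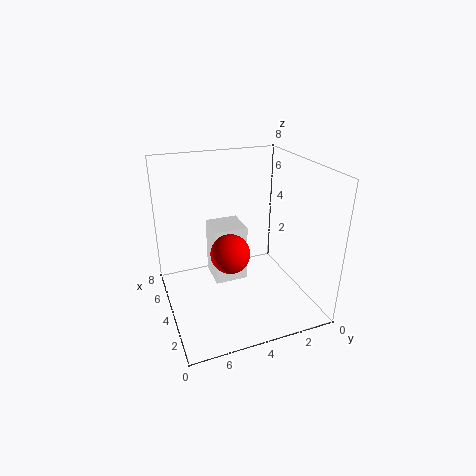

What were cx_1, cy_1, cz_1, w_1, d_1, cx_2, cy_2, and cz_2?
cx_1 = 5
cy_1 = 3
cz_1 = 0.5
w_1 = 2
d_1 = 2
cx_2 = 2.5
cy_2 = 5
cz_2 = 4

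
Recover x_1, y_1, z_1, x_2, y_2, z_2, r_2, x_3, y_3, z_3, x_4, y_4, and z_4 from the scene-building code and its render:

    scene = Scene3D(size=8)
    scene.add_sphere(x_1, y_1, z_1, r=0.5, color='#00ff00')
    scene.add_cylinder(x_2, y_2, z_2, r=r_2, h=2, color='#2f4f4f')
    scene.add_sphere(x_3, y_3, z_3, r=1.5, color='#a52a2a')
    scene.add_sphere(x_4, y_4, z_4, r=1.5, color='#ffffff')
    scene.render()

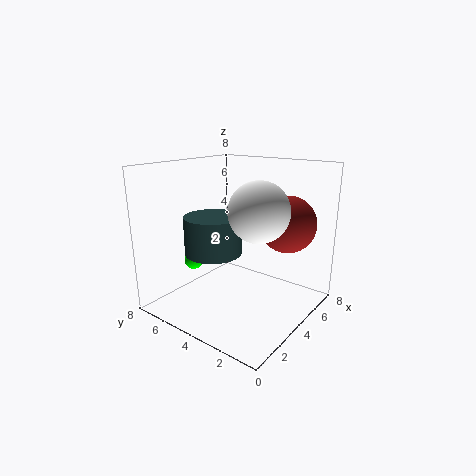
x_1 = 2, y_1 = 5.5, z_1 = 3, x_2 = 2.5, y_2 = 4.5, z_2 = 3.5, r_2 = 1.5, x_3 = 5, y_3 = 1.5, z_3 = 5, x_4 = 3, y_4 = 2, z_4 = 6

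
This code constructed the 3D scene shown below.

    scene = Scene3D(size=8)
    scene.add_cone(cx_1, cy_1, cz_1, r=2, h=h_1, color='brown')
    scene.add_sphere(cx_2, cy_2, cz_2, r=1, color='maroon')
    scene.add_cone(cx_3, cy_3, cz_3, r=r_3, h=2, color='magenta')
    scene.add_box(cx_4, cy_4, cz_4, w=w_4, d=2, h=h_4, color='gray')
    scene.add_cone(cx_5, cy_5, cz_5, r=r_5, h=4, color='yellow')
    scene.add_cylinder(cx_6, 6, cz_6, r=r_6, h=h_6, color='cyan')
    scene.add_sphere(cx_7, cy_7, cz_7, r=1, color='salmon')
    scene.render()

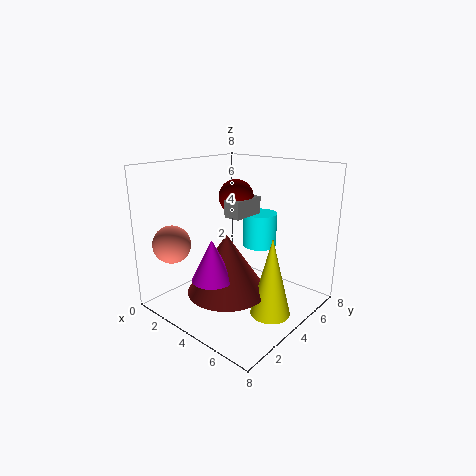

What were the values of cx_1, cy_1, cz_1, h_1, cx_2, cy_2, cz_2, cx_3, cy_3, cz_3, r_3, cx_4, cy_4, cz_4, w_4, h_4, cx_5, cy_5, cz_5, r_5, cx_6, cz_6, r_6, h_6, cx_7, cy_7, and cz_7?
cx_1 = 5; cy_1 = 2; cz_1 = 2; h_1 = 3; cx_2 = 3; cy_2 = 5; cz_2 = 6; cx_3 = 5; cy_3 = 1; cz_3 = 3; r_3 = 1; cx_4 = 3; cy_4 = 4; cz_4 = 5; w_4 = 1; h_4 = 1; cx_5 = 7; cy_5 = 3; cz_5 = 1; r_5 = 1; cx_6 = 4; cz_6 = 3; r_6 = 1; h_6 = 2; cx_7 = 2; cy_7 = 1; cz_7 = 4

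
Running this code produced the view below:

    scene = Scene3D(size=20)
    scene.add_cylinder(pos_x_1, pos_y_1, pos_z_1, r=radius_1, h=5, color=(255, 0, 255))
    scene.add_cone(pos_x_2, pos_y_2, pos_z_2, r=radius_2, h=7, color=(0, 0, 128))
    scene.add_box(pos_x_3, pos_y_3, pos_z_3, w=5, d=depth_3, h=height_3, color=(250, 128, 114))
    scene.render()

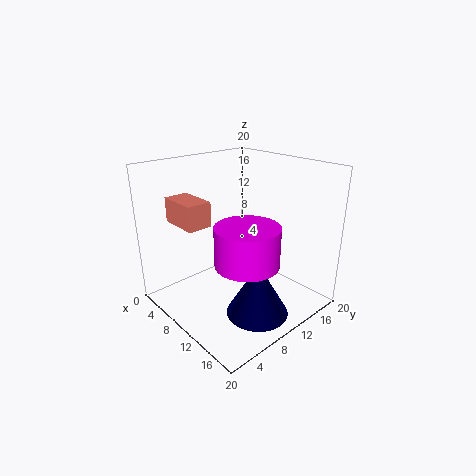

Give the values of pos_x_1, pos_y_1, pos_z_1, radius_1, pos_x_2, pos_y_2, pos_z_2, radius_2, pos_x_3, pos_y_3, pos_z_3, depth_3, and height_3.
pos_x_1 = 15, pos_y_1 = 7, pos_z_1 = 9, radius_1 = 4, pos_x_2 = 16, pos_y_2 = 8, pos_z_2 = 2, radius_2 = 4, pos_x_3 = 7, pos_y_3 = 1, pos_z_3 = 14, depth_3 = 3, height_3 = 3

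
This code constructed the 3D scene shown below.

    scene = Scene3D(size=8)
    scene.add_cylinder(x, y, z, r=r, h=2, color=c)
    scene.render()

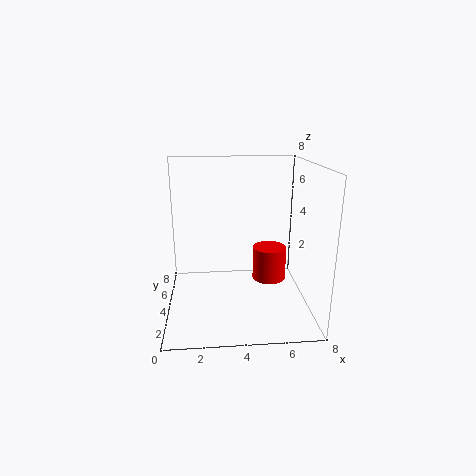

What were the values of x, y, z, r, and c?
x = 6; y = 5; z = 1; r = 1; c = 'red'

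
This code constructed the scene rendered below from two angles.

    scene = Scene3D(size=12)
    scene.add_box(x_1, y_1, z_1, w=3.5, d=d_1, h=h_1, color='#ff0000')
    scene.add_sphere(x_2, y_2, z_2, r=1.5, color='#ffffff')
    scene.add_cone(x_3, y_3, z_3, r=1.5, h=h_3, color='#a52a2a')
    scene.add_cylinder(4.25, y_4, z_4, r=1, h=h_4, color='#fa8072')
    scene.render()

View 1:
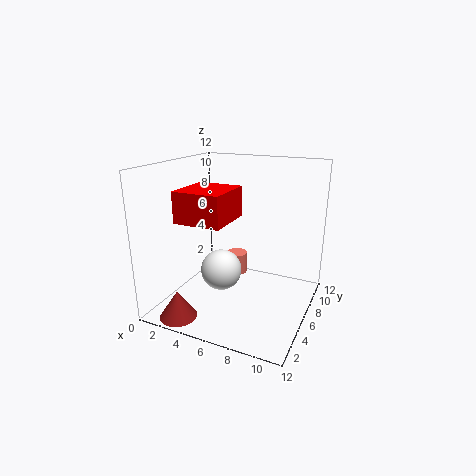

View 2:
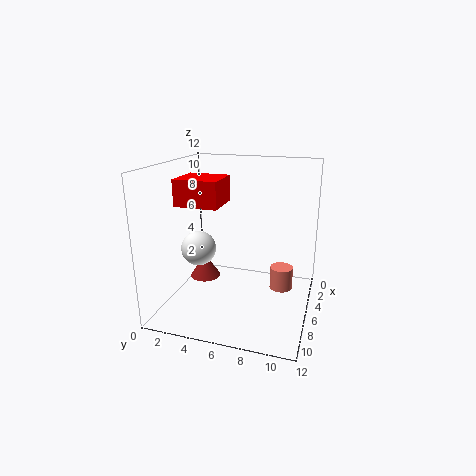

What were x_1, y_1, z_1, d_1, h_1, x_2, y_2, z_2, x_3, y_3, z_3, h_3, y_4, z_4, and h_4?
x_1 = 3.5, y_1 = 0.75, z_1 = 8.5, d_1 = 3.75, h_1 = 2.25, x_2 = 6.25, y_2 = 2.5, z_2 = 4.75, x_3 = 2.75, y_3 = 1.5, z_3 = 0.25, h_3 = 2.25, y_4 = 9.5, z_4 = 1, h_4 = 2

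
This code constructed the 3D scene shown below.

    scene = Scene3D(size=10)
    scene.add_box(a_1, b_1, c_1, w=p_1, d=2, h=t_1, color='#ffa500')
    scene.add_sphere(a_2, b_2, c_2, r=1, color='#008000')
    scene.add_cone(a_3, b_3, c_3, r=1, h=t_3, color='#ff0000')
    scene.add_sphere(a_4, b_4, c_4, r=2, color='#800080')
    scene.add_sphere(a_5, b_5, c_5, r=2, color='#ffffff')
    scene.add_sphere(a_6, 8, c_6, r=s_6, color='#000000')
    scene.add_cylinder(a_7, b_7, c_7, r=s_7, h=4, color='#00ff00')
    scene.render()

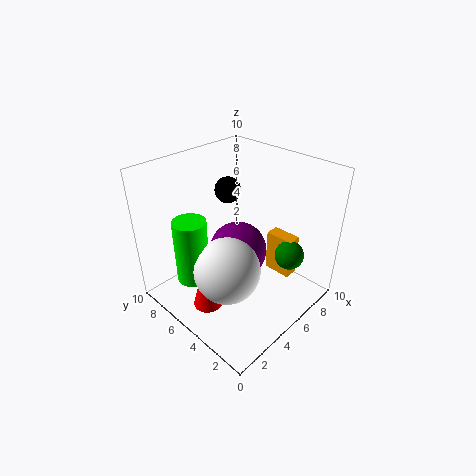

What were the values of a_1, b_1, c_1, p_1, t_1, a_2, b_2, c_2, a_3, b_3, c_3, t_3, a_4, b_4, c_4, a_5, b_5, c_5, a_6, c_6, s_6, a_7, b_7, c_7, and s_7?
a_1 = 7
b_1 = 2
c_1 = 2
p_1 = 1
t_1 = 3
a_2 = 7
b_2 = 2
c_2 = 4
a_3 = 2
b_3 = 5
c_3 = 1
t_3 = 4
a_4 = 5
b_4 = 5
c_4 = 4
a_5 = 2
b_5 = 3
c_5 = 5
a_6 = 7
c_6 = 7
s_6 = 1
a_7 = 1
b_7 = 5
c_7 = 4
s_7 = 1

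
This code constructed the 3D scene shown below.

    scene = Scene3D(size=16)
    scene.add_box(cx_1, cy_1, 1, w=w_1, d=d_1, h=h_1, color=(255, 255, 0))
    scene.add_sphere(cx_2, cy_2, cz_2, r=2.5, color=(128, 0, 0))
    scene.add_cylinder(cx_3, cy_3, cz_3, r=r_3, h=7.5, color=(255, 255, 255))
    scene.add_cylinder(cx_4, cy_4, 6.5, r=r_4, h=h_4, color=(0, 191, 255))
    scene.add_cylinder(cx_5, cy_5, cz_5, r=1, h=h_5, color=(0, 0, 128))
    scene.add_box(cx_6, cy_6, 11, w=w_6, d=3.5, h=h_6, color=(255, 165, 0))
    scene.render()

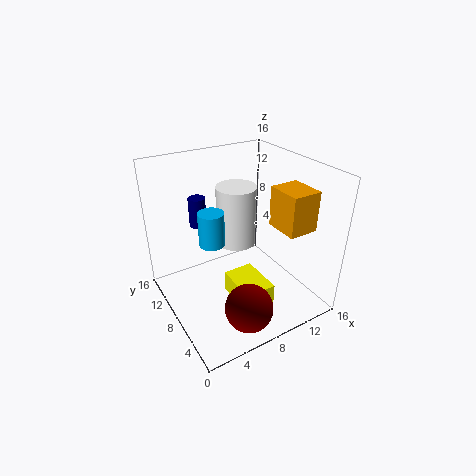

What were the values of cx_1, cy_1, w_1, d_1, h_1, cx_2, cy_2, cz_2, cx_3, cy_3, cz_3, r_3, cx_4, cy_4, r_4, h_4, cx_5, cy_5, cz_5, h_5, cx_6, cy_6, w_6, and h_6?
cx_1 = 6.5
cy_1 = 3.5
w_1 = 3.5
d_1 = 5
h_1 = 2.5
cx_2 = 6
cy_2 = 2.5
cz_2 = 3
cx_3 = 10.5
cy_3 = 12.5
cz_3 = 4.5
r_3 = 2.5
cx_4 = 6
cy_4 = 10.5
r_4 = 1.5
h_4 = 4
cx_5 = 5.5
cy_5 = 13
cz_5 = 8
h_5 = 3.5
cx_6 = 9.5
cy_6 = 1
w_6 = 3
h_6 = 4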